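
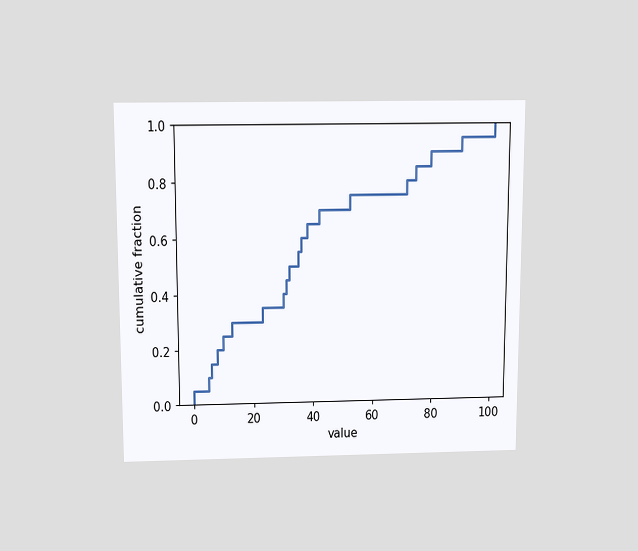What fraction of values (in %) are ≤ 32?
The chart is viewed slightly from above. At x=32 the ECDF step is at 50%.

50%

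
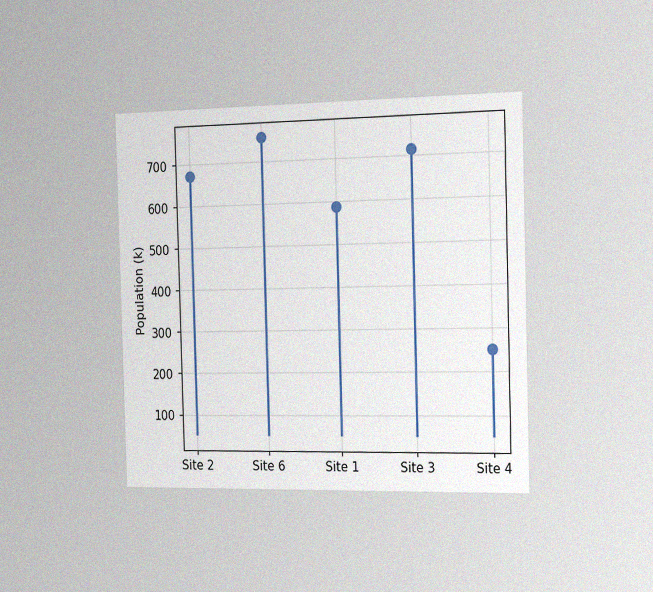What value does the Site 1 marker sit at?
The chart is viewed slightly from the right, with some photo noise. The Site 1 marker sits at 588k.

588k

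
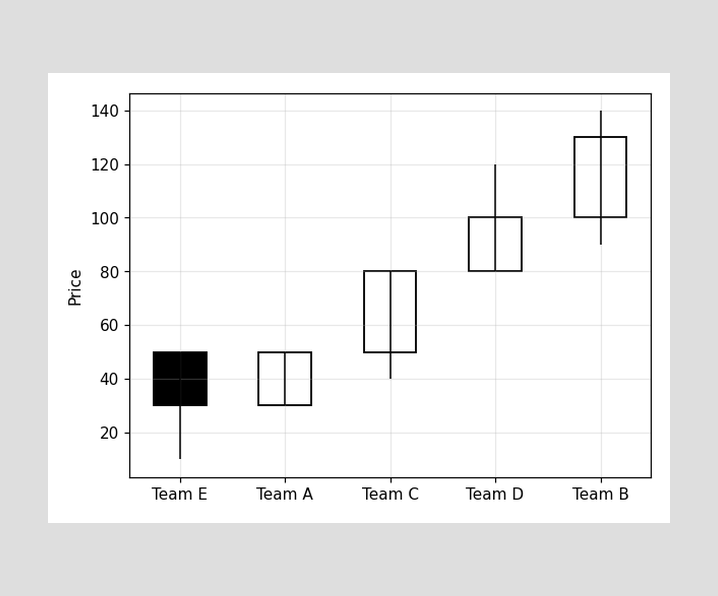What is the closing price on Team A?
The Team A candle closes at 50.

50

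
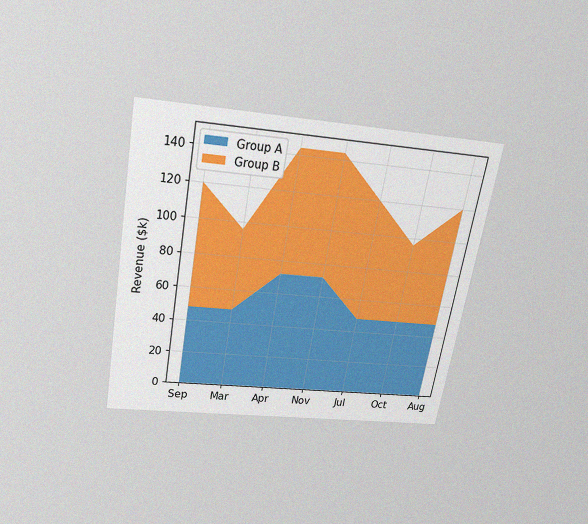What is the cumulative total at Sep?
$120k

The chart is tilted about 10° clockwise and viewed slightly from above, with some photo noise. The stacked total at Sep reaches $120k.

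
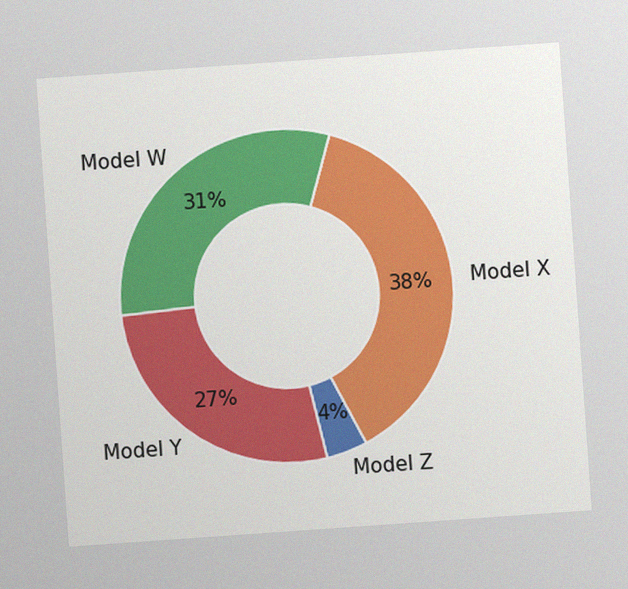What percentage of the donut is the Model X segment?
The chart is tilted about 4° counter-clockwise, with some photo noise. The Model X segment takes up 38% of the ring.

38%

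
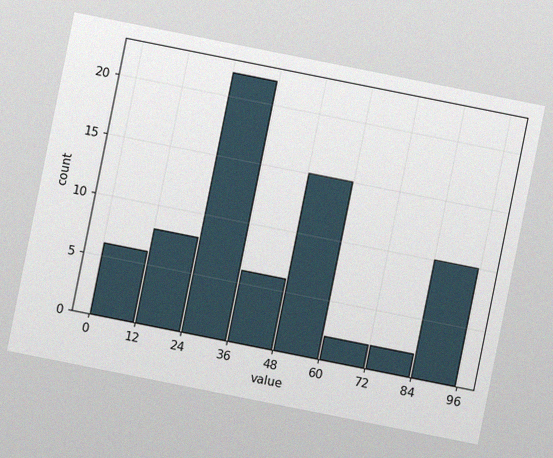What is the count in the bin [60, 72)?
The chart is tilted about 11° clockwise, with some photo noise. The [60, 72) bin has height 2.

2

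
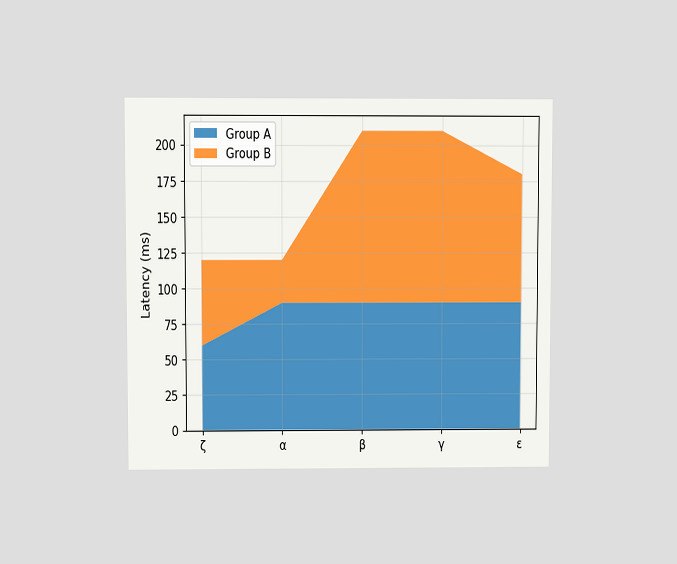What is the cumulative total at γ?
The chart is viewed at a slight angle. The stacked total at γ reaches 210ms.

210ms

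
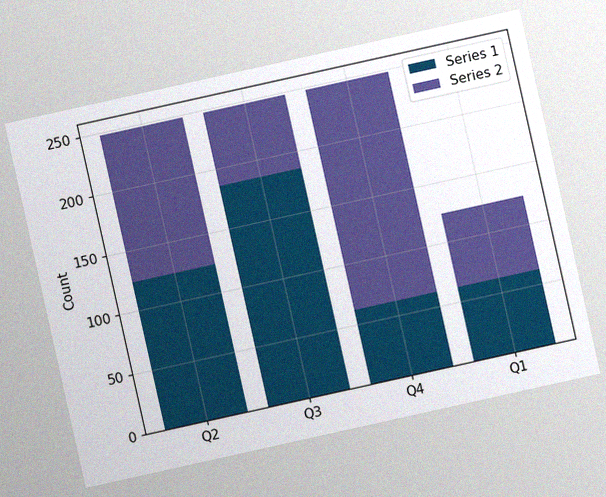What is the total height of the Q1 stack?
124

The chart is tilted about 13° counter-clockwise, with some photo noise. The Q1 stack's top reaches 124 on the y-axis.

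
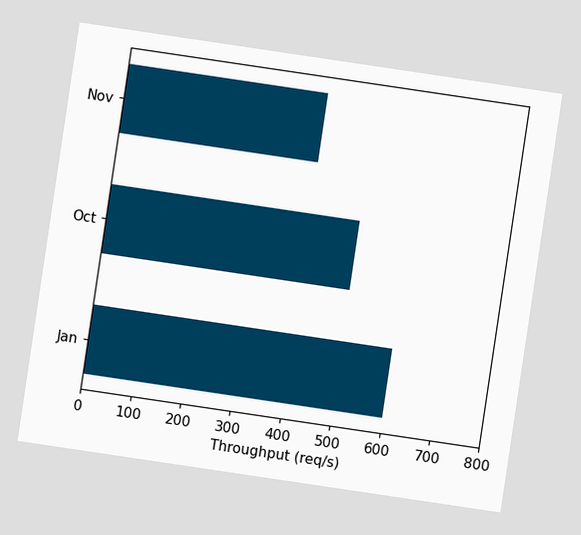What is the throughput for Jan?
The chart is tilted about 8° clockwise. Reading along the chart's x-axis, the Jan bar reaches 600req/s.

600req/s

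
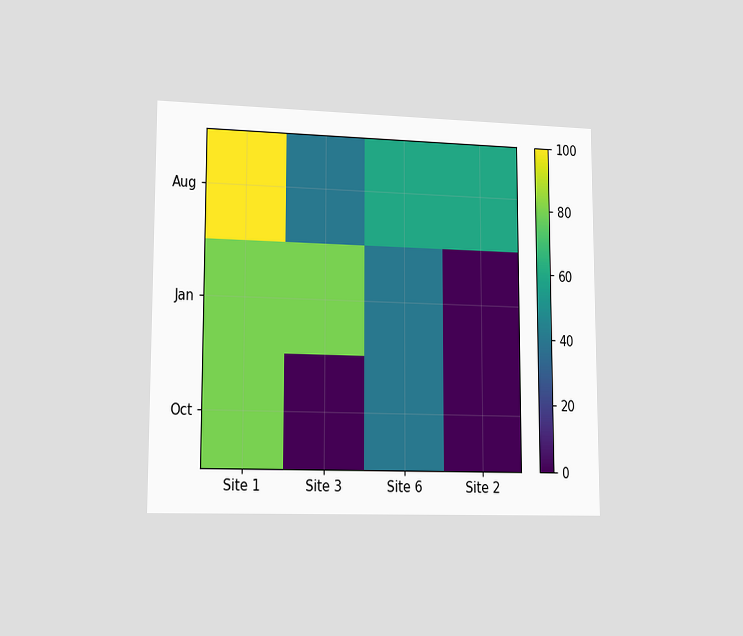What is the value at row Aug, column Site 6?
60

The chart is viewed slightly from the left. Matching cell (Aug, Site 6) against the colorbar gives 60.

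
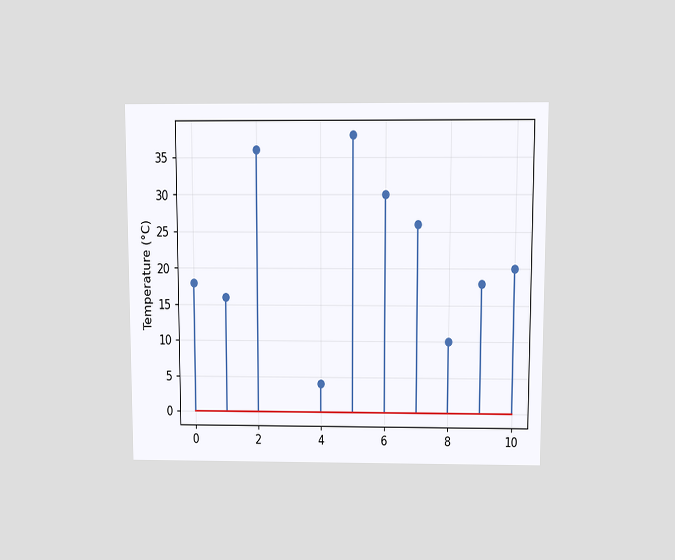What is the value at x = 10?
20°C

The chart is viewed slightly from above. The stem at x=10 reaches 20°C.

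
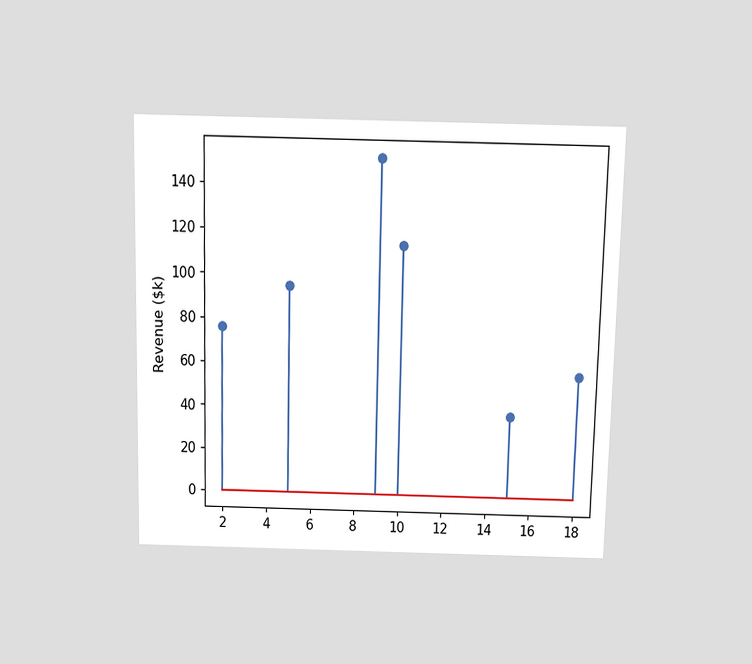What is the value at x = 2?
The chart is viewed slightly from above. The stem at x=2 reaches $76k.

$76k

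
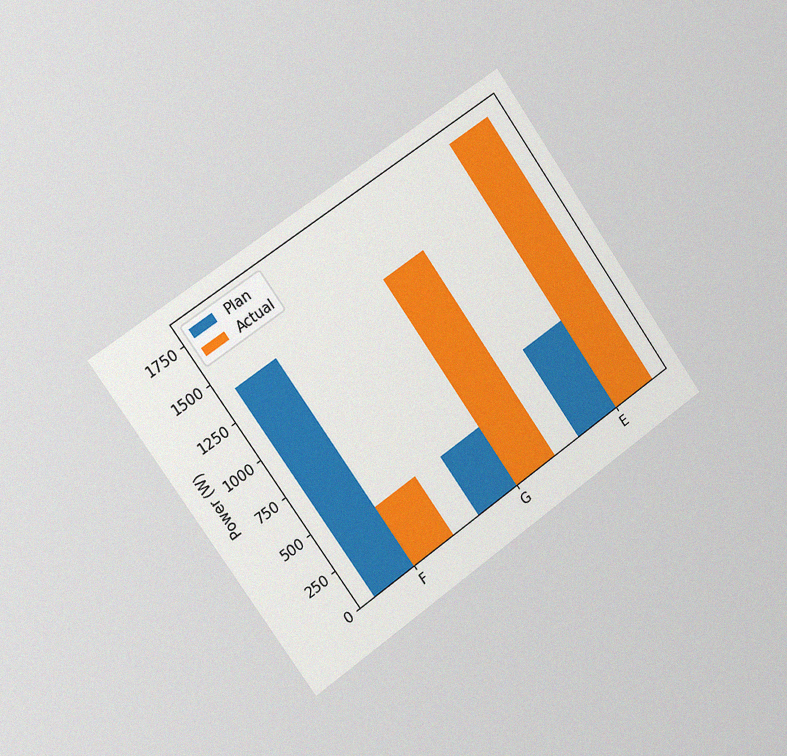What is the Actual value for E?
1800W

The chart is tilted about 35° counter-clockwise and viewed slightly from the left, with some photo noise. The Actual bar at E reaches 1800W on the y-axis.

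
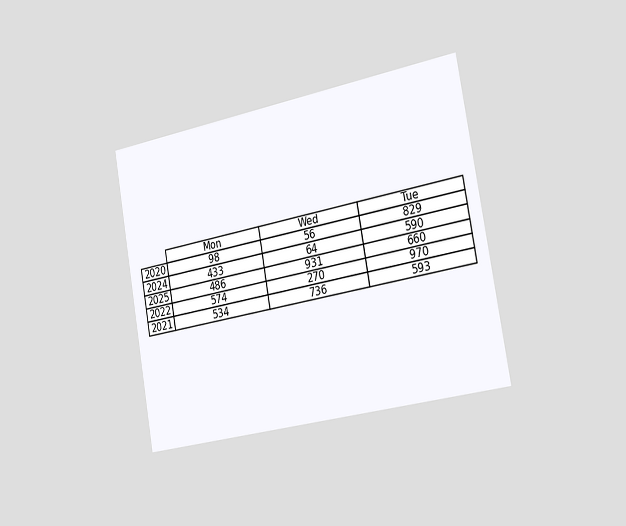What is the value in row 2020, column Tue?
829

The chart is tilted about 10° counter-clockwise and viewed slightly from the right. The (2020, Tue) cell reads 829.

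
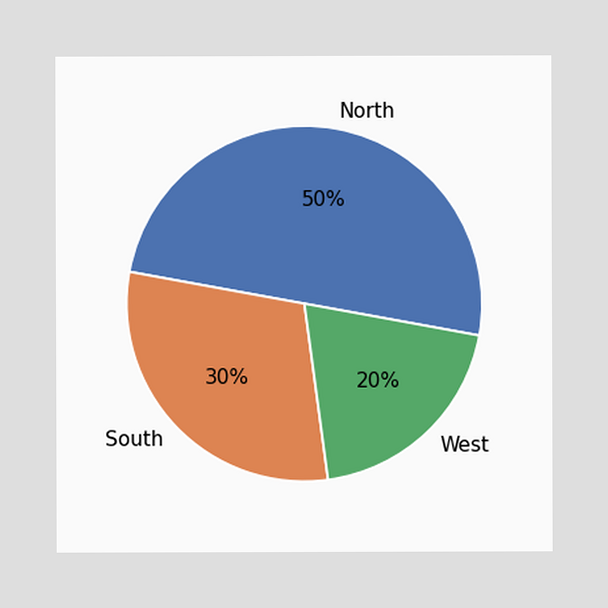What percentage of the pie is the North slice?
50%

The North slice takes up 50% of the pie.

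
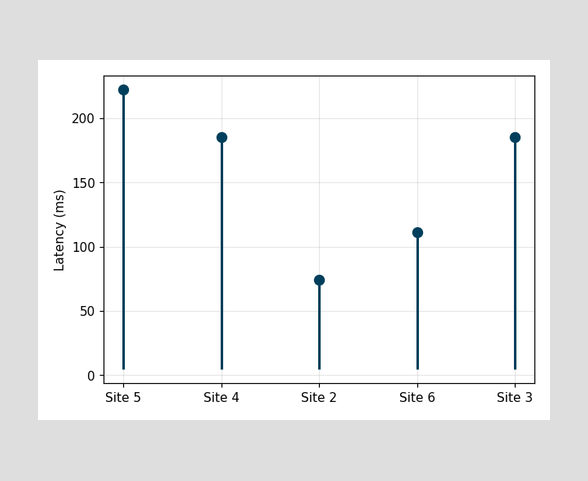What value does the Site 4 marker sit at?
The Site 4 marker sits at 185ms.

185ms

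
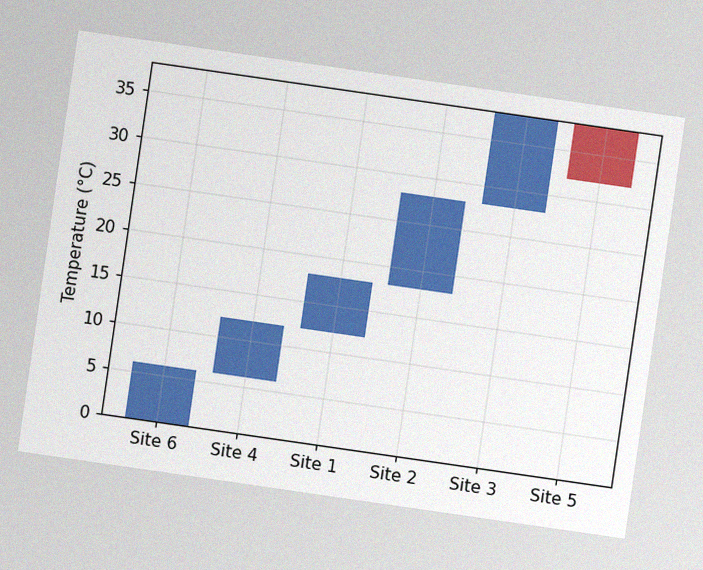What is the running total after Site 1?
The chart is tilted about 8° clockwise, with some photo noise. After Site 1 the running total reaches 18°C.

18°C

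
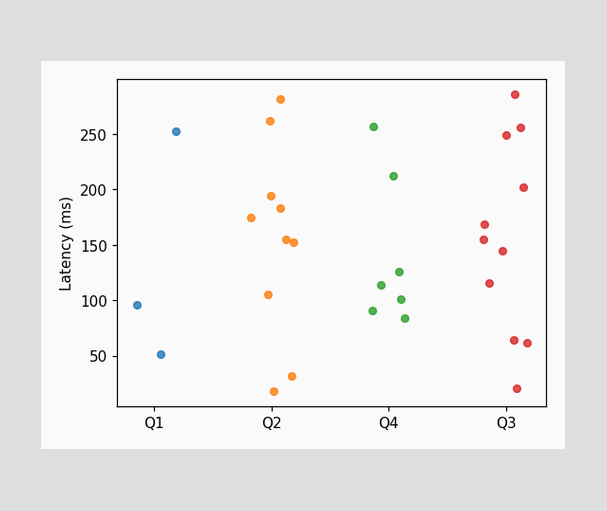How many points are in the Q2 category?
Counting the markers in the Q2 column gives 10.

10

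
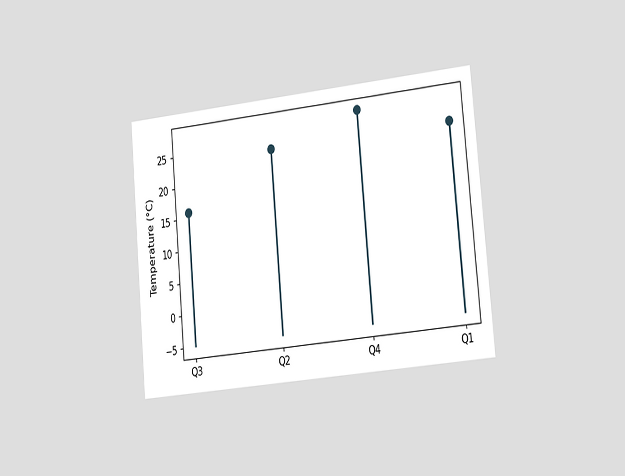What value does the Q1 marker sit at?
The chart is tilted about 5° counter-clockwise and viewed slightly from the right. The Q1 marker sits at 24°C.

24°C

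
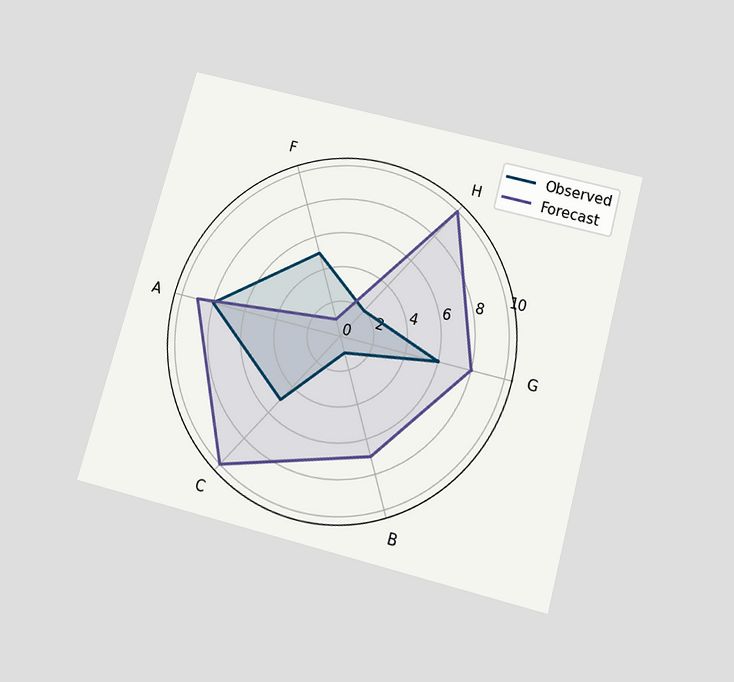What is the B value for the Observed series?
1

The chart is tilted about 15° clockwise and viewed slightly from below. On the B axis, Observed reaches 1.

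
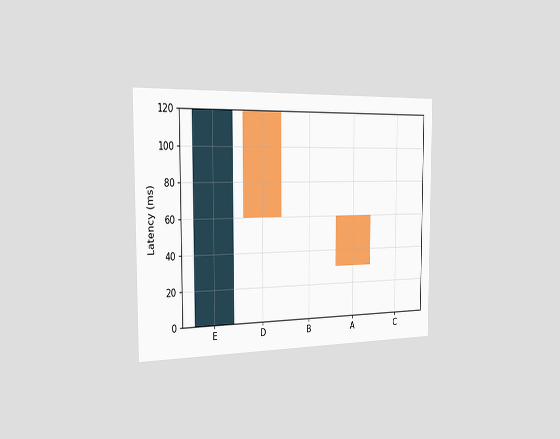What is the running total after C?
The chart is viewed slightly from the left. After C the running total reaches 30ms.

30ms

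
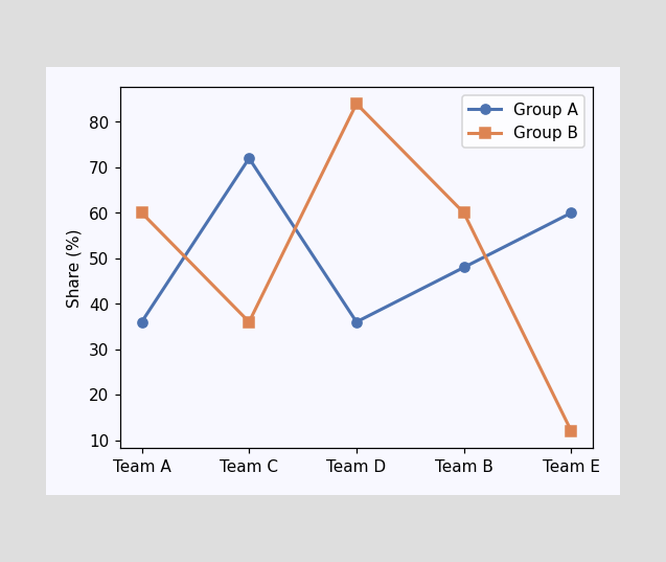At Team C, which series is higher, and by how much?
Group A, by 36%

At Team C, Group A sits above the other line by 36%.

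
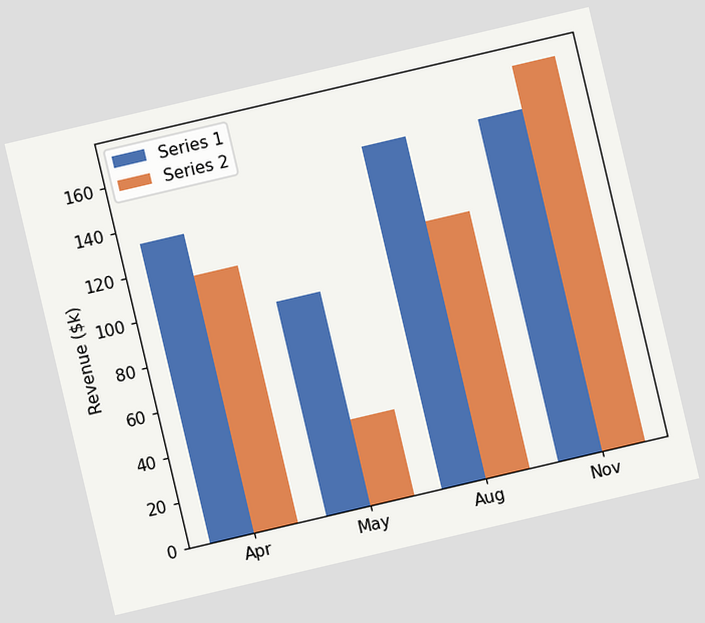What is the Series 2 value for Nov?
The chart is tilted about 13° counter-clockwise. The Series 2 bar at Nov reaches $171k on the y-axis.

$171k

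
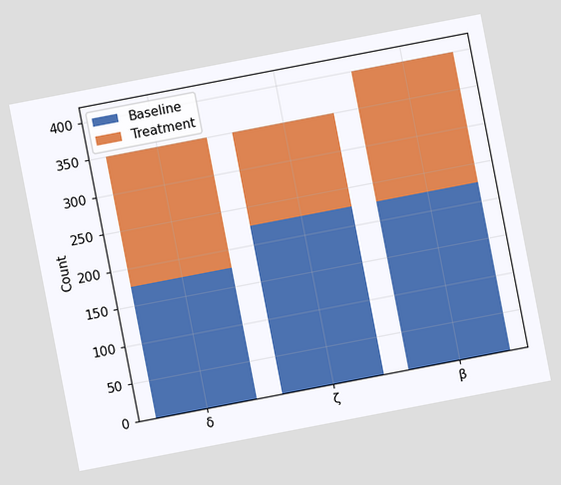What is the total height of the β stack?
The chart is tilted about 11° counter-clockwise. The β stack's top reaches 400 on the y-axis.

400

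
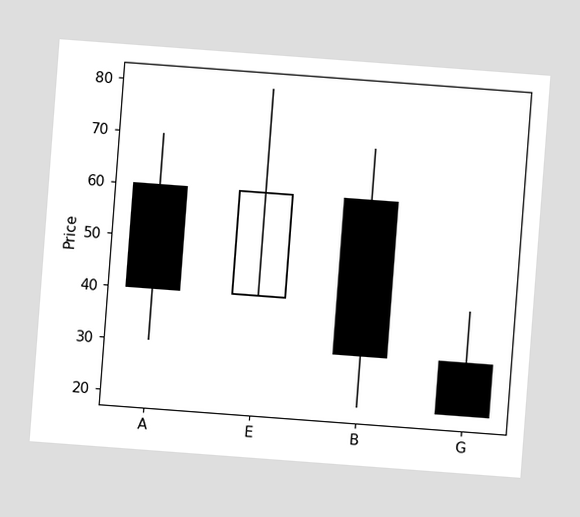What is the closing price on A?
40

The chart is tilted about 4° clockwise. The A candle closes at 40.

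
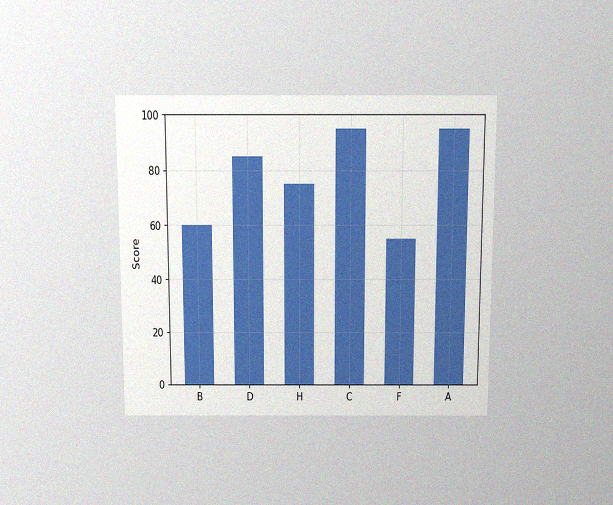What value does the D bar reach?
The chart is viewed slightly from above, with some photo noise. Reading along the chart's y-axis, the D bar reaches 85.

85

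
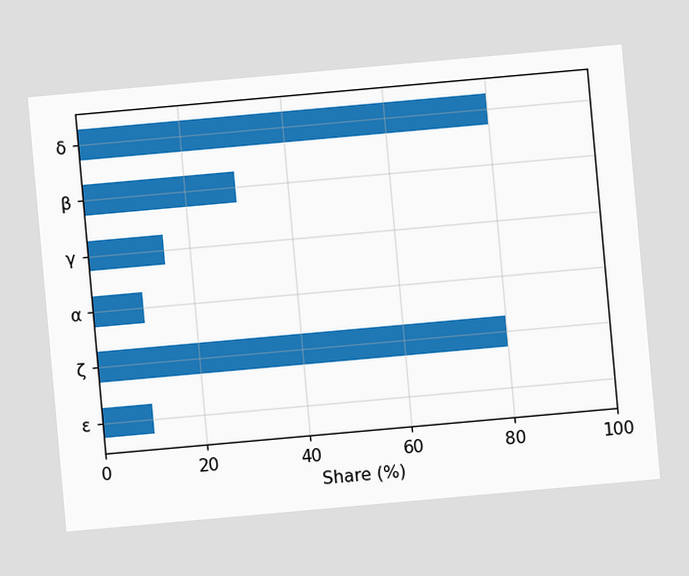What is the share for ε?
The chart is tilted about 5° counter-clockwise. Reading along the chart's x-axis, the ε bar reaches 10%.

10%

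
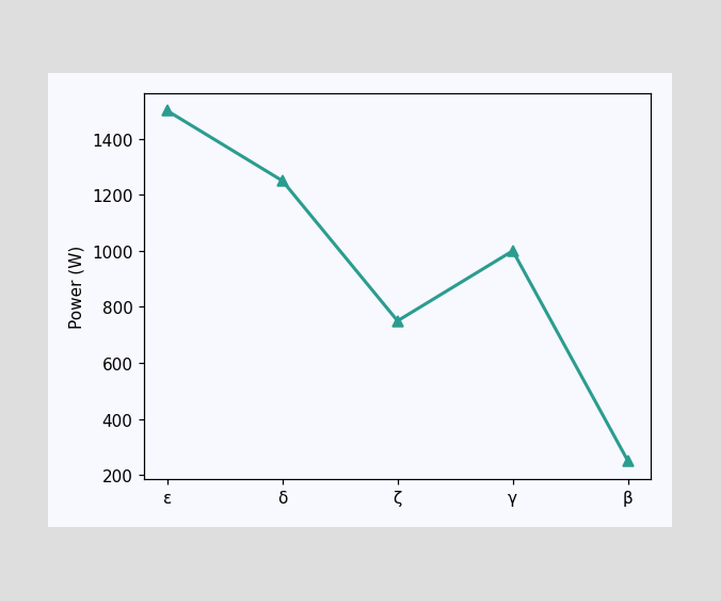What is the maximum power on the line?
1500W

The highest point is at ε, and reading across to the y-axis gives 1500W.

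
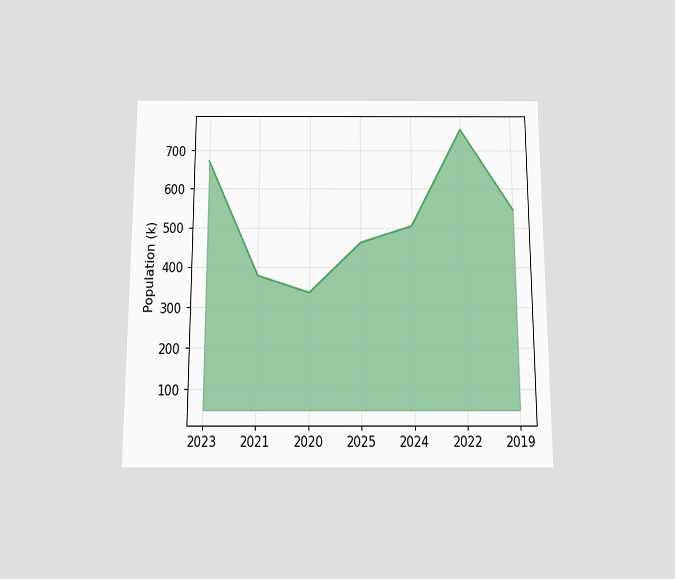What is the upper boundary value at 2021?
The chart is viewed slightly from below. At 2021 the upper boundary is at 378k.

378k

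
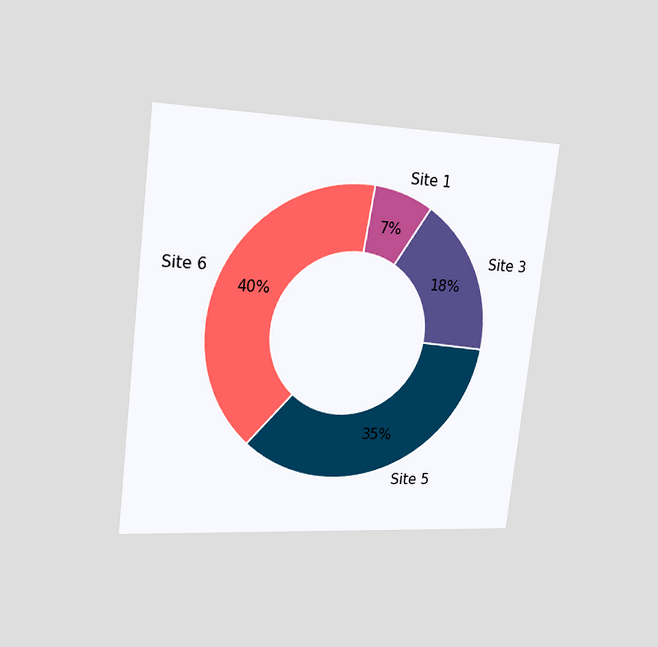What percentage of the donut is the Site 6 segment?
The chart is tilted about 7° clockwise and viewed slightly from the left. The Site 6 segment takes up 40% of the ring.

40%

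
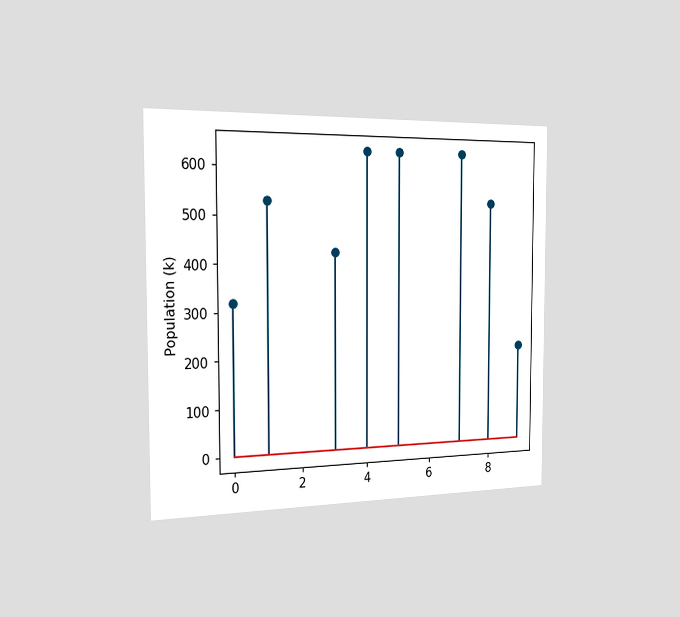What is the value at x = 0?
318k

The chart is viewed slightly from the left. The stem at x=0 reaches 318k.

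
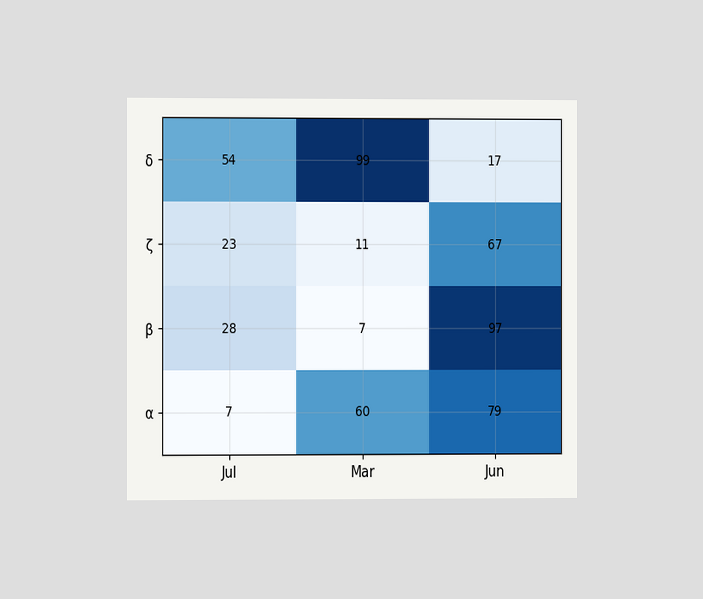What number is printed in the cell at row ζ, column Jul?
The chart is viewed slightly from the left. The (ζ, Jul) cell reads 23.

23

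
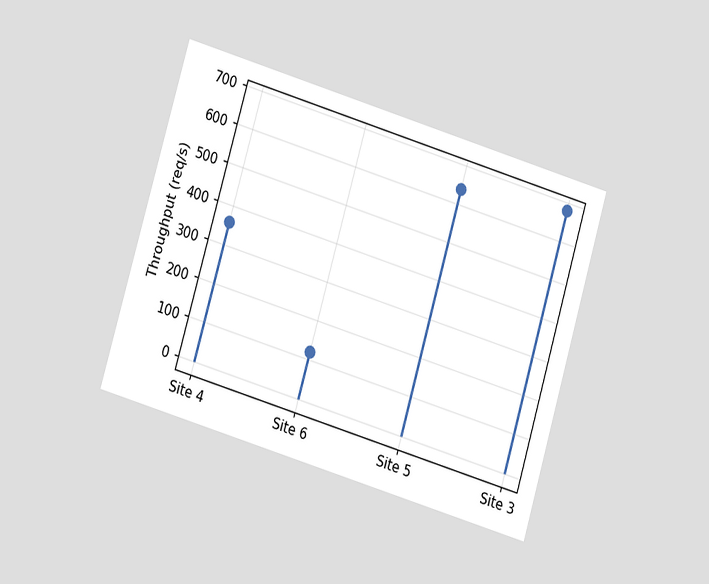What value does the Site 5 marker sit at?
The chart is tilted about 17° clockwise and viewed at a slight angle. The Site 5 marker sits at 640req/s.

640req/s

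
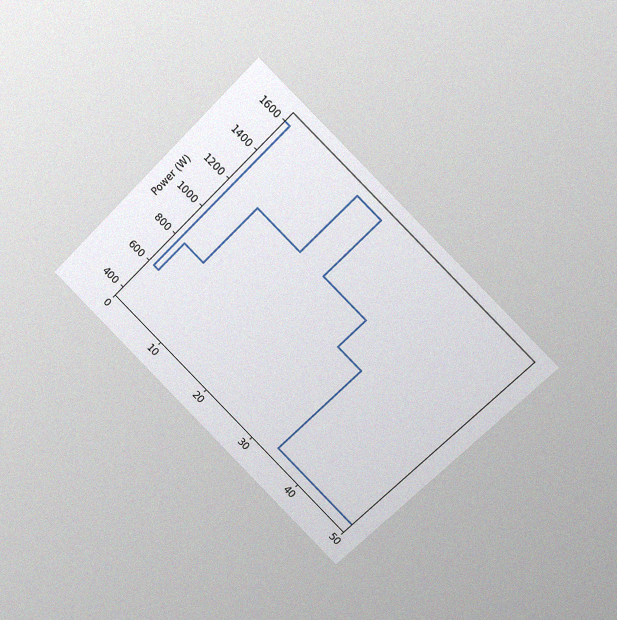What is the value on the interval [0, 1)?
The chart is tilted about 45° clockwise and viewed at a slight angle, with some photo noise. On [0, 1) the step sits at 1600W.

1600W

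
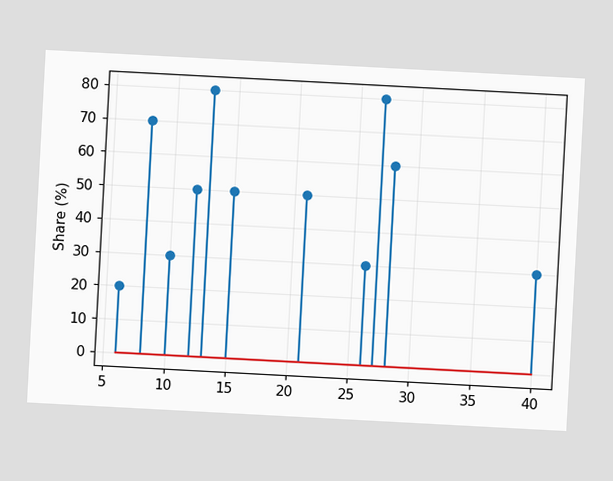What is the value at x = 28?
60%

The chart is tilted about 3° clockwise. The stem at x=28 reaches 60%.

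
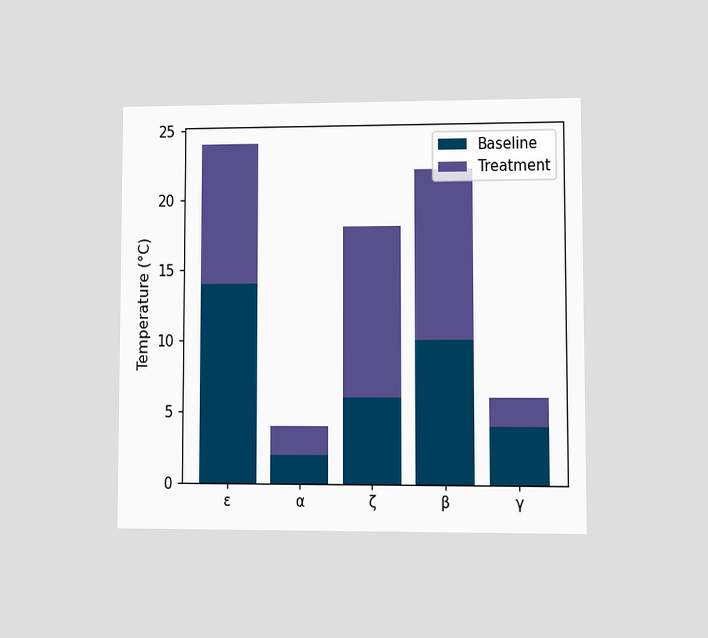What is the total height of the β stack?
22°C

The chart is viewed at a slight angle. The β stack's top reaches 22°C on the y-axis.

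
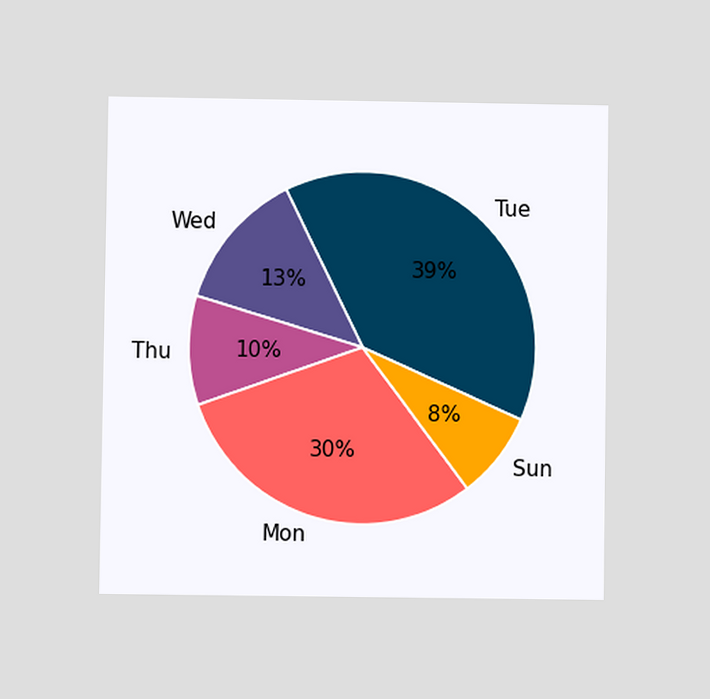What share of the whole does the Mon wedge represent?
The chart is viewed at a slight angle. The Mon slice takes up 30% of the pie.

30%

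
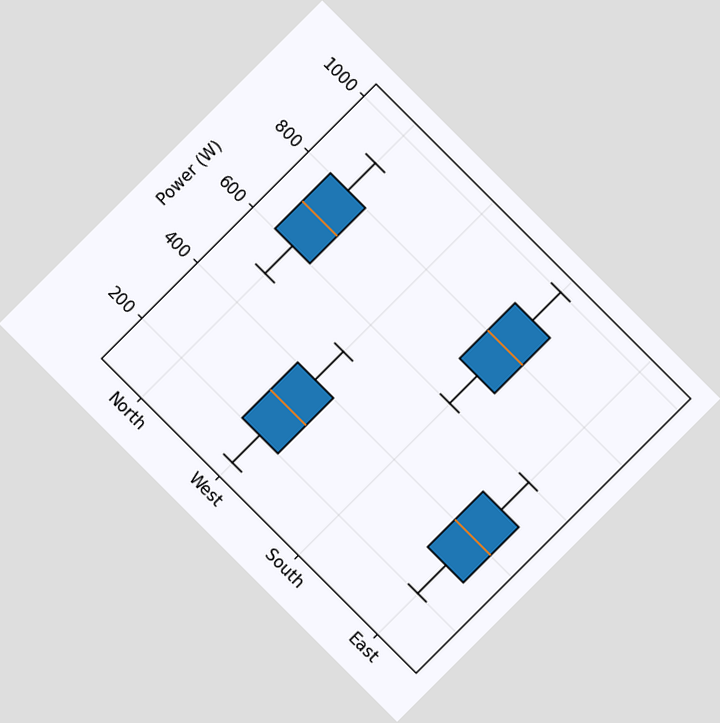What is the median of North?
The chart is tilted about 45° clockwise. The median line in the North box sits at 700W.

700W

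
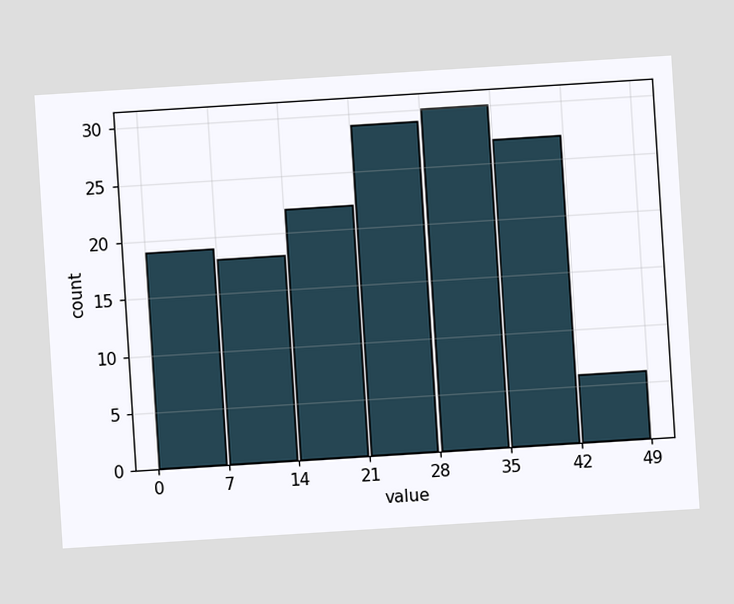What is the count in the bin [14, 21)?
22

The chart is tilted about 4° counter-clockwise. The [14, 21) bin has height 22.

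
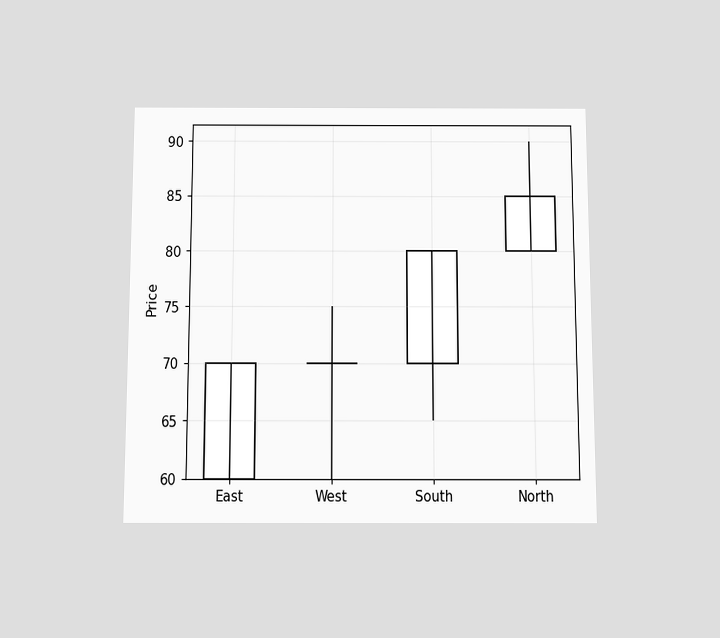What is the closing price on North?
The chart is viewed slightly from below. The North candle closes at 85.

85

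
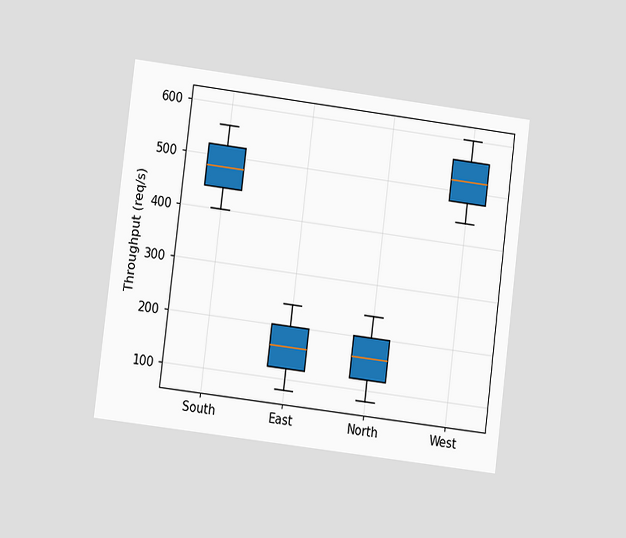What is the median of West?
520req/s

The chart is tilted about 7° clockwise and viewed at a slight angle. The median line in the West box sits at 520req/s.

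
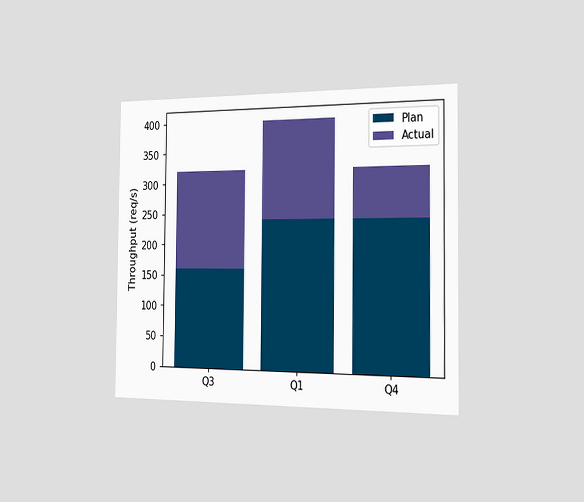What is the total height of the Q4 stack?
320req/s

The chart is viewed slightly from the right. The Q4 stack's top reaches 320req/s on the y-axis.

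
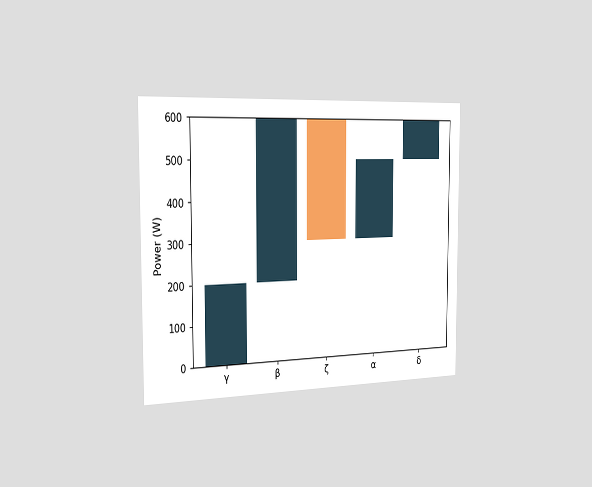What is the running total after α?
The chart is viewed slightly from the left. After α the running total reaches 500W.

500W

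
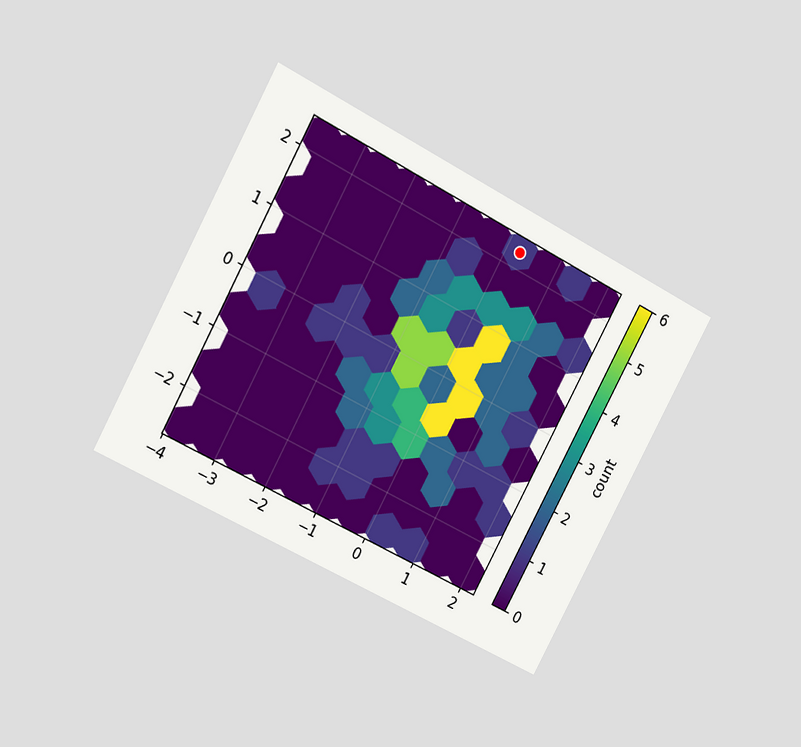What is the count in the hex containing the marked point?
The chart is tilted about 28° clockwise and viewed at a slight angle. The marked hex reads 1 on the colorbar.

1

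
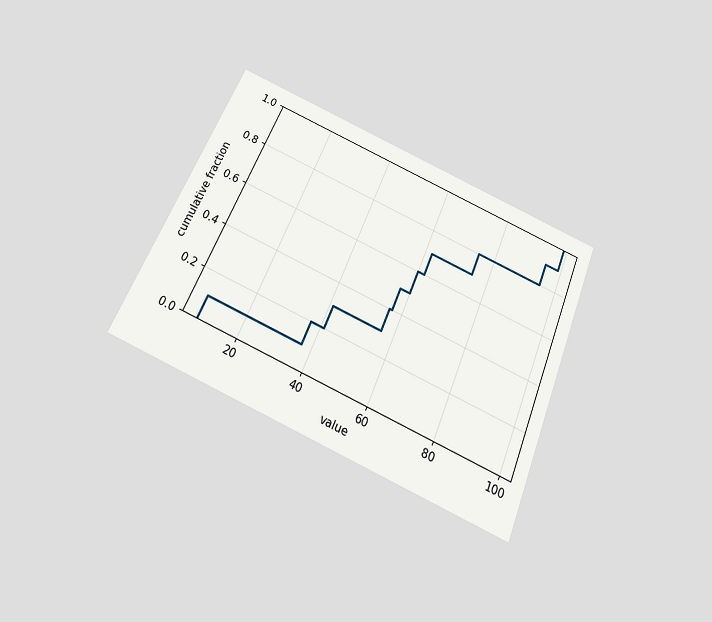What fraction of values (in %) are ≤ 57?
50%

The chart is tilted about 23° clockwise and viewed slightly from below. At x=57 the ECDF step is at 50%.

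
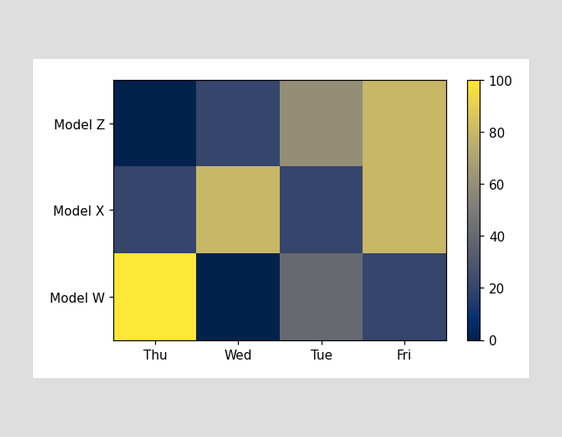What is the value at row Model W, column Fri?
20

Matching cell (Model W, Fri) against the colorbar gives 20.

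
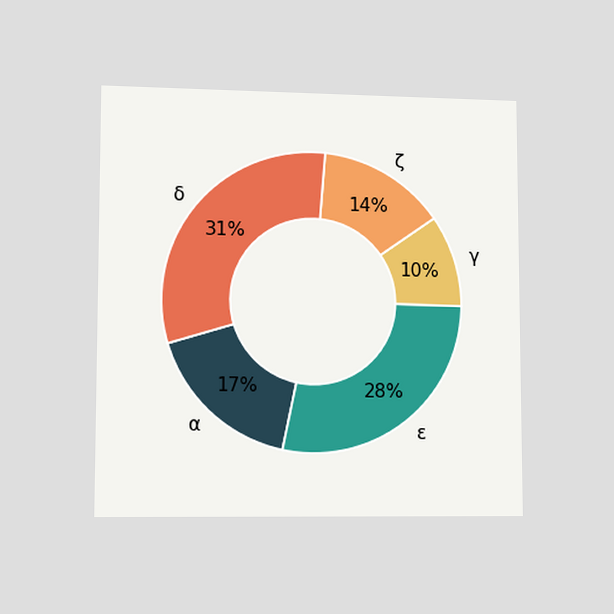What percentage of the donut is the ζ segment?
14%

The chart is viewed at a slight angle. The ζ segment takes up 14% of the ring.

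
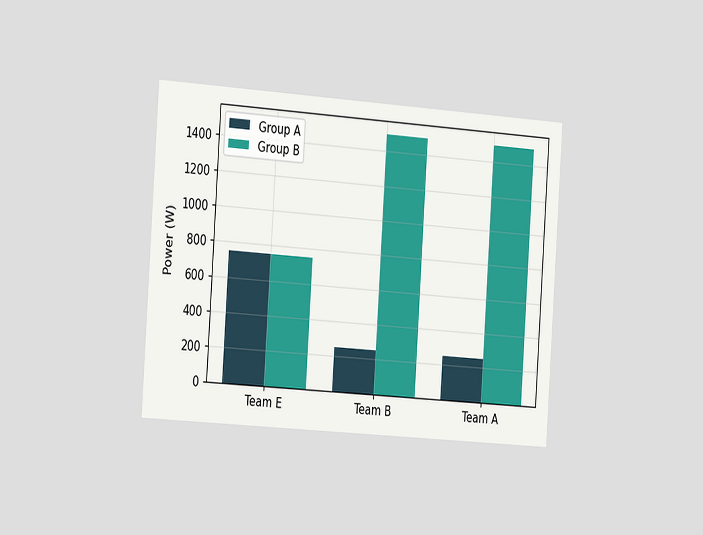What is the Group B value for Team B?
1500W

The chart is tilted about 4° clockwise and viewed slightly from the left. The Group B bar at Team B reaches 1500W on the y-axis.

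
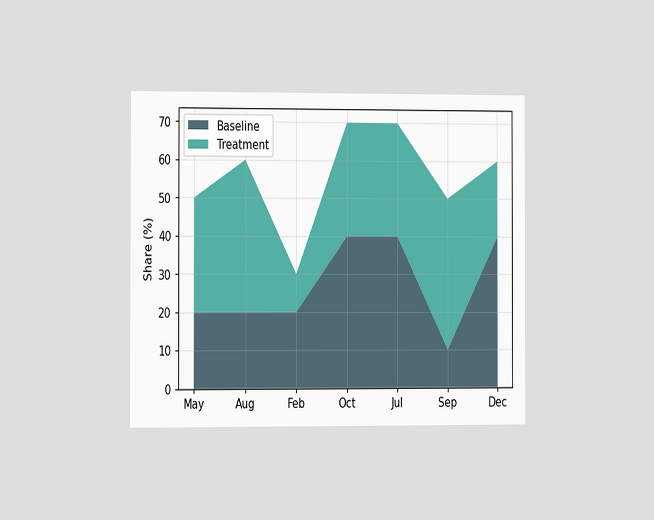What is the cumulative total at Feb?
The chart is viewed slightly from the left. The stacked total at Feb reaches 30%.

30%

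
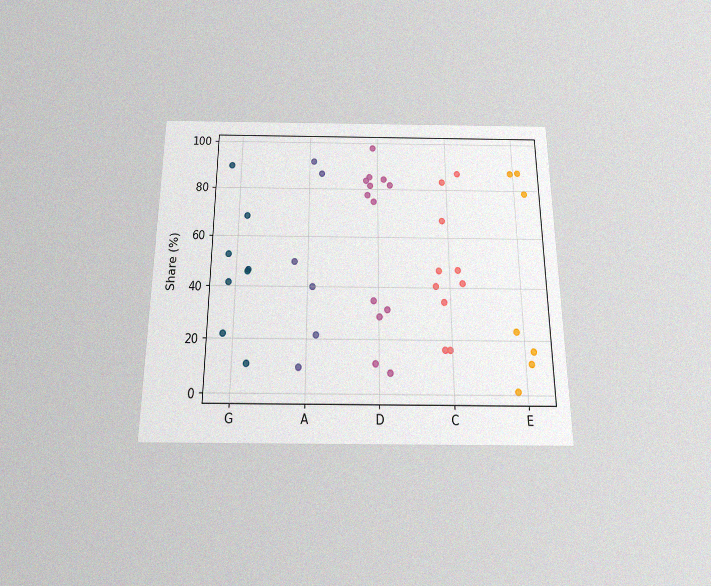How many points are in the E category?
7

The chart is viewed slightly from below, with some photo noise. Counting the markers in the E column gives 7.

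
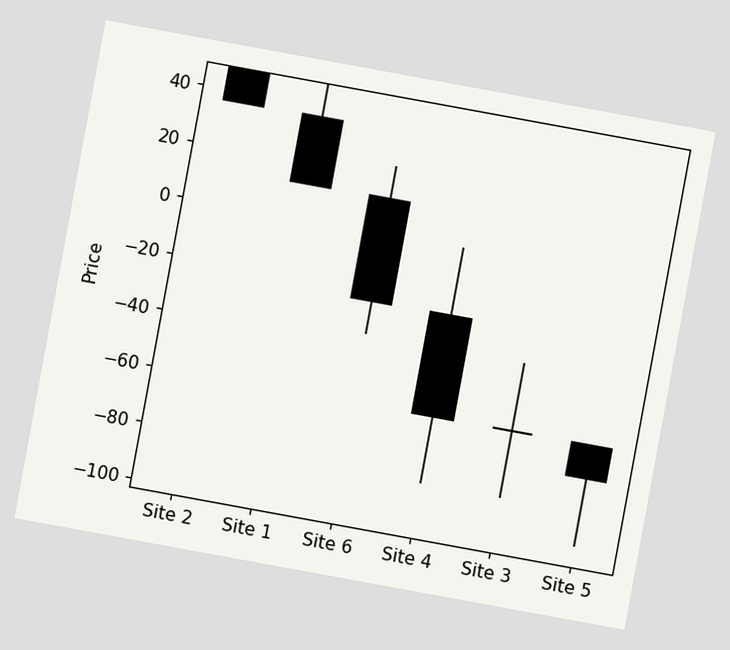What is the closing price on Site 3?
-60

The chart is tilted about 10° clockwise. The Site 3 candle closes at -60.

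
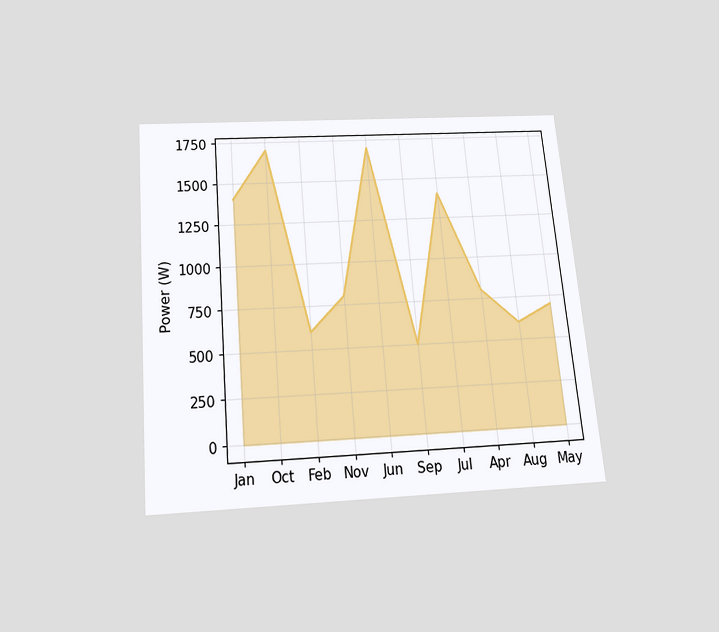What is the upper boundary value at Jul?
The chart is tilted about 5° counter-clockwise and viewed slightly from below. At Jul the upper boundary is at 1400W.

1400W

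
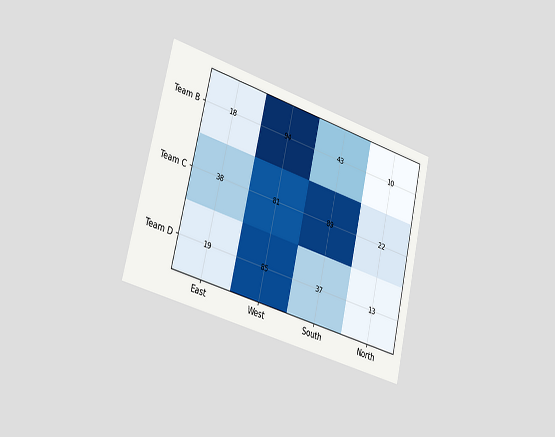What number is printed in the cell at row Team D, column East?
The chart is tilted about 13° clockwise and viewed slightly from the left. The (Team D, East) cell reads 19.

19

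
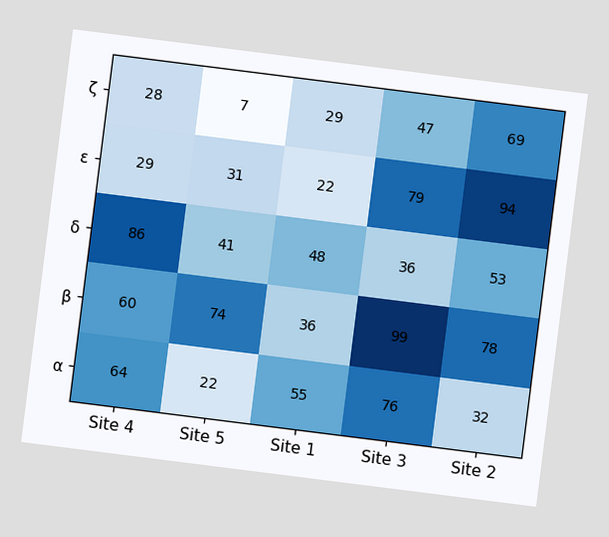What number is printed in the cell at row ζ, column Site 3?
47

The chart is tilted about 7° clockwise. The (ζ, Site 3) cell reads 47.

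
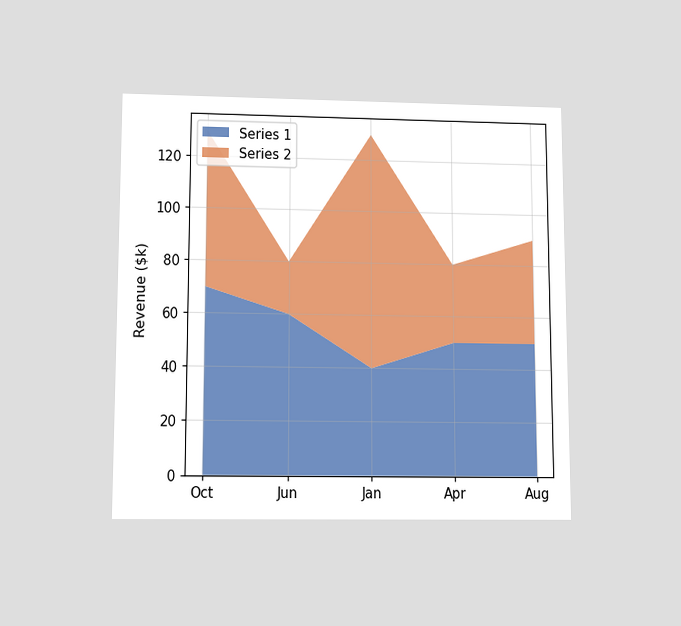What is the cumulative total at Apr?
The chart is viewed slightly from below. The stacked total at Apr reaches $80k.

$80k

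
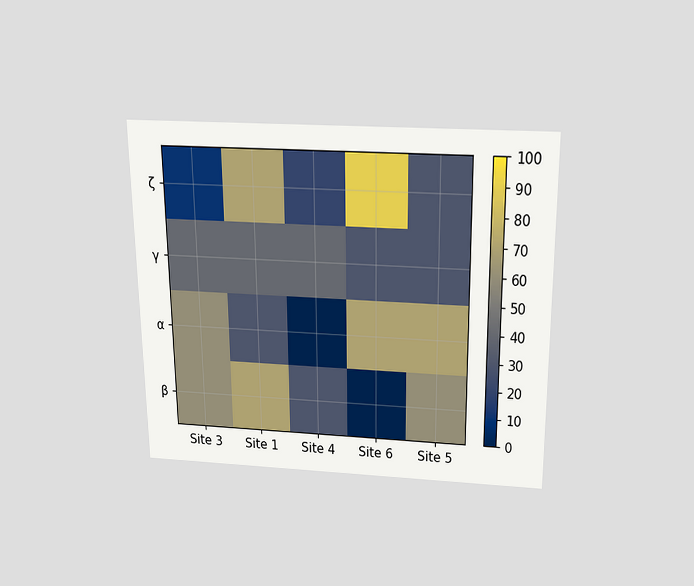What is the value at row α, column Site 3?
60

The chart is viewed slightly from above. Matching cell (α, Site 3) against the colorbar gives 60.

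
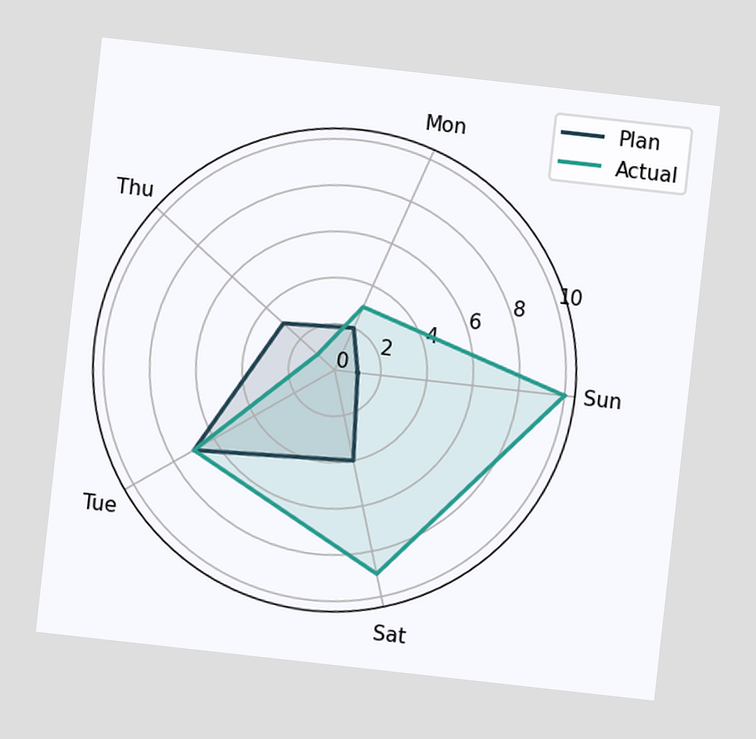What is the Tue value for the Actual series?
7

The chart is tilted about 6° clockwise. On the Tue axis, Actual reaches 7.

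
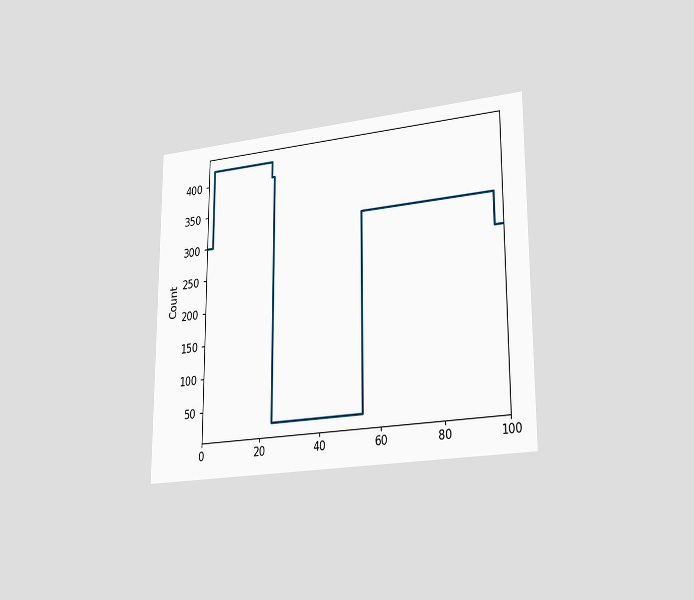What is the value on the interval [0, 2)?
The chart is viewed slightly from the right. On [0, 2) the step sits at 300.

300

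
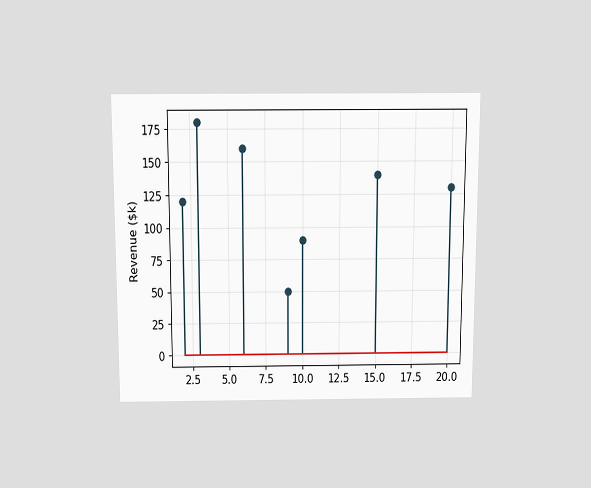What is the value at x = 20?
The chart is viewed slightly from above. The stem at x=20 reaches $130k.

$130k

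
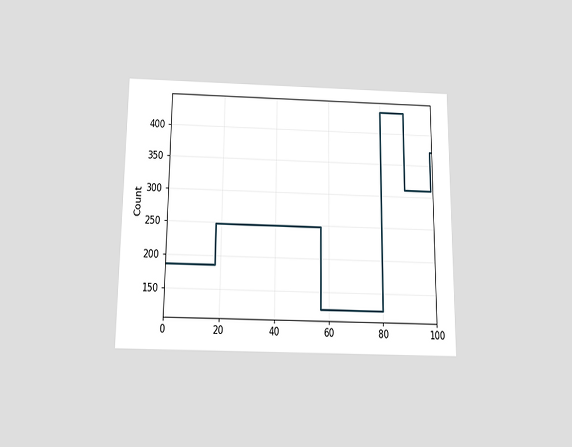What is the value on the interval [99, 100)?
The chart is viewed slightly from below. On [99, 100) the step sits at 372.

372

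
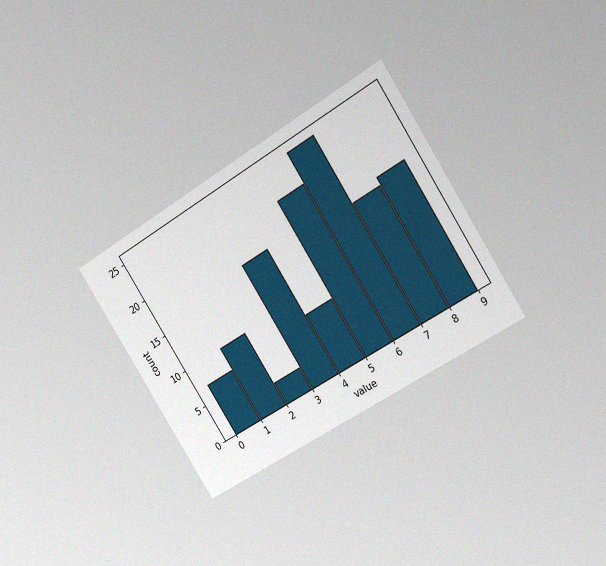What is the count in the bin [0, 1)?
7

The chart is tilted about 33° counter-clockwise and viewed slightly from the right, with some photo noise. The [0, 1) bin has height 7.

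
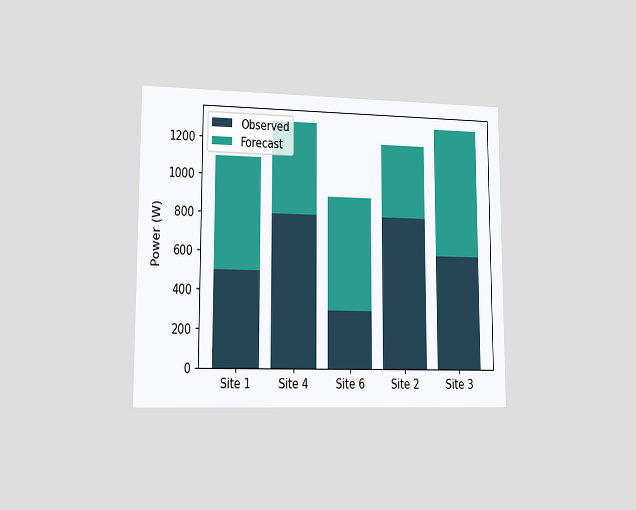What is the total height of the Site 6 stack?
The chart is viewed slightly from the left. The Site 6 stack's top reaches 900W on the y-axis.

900W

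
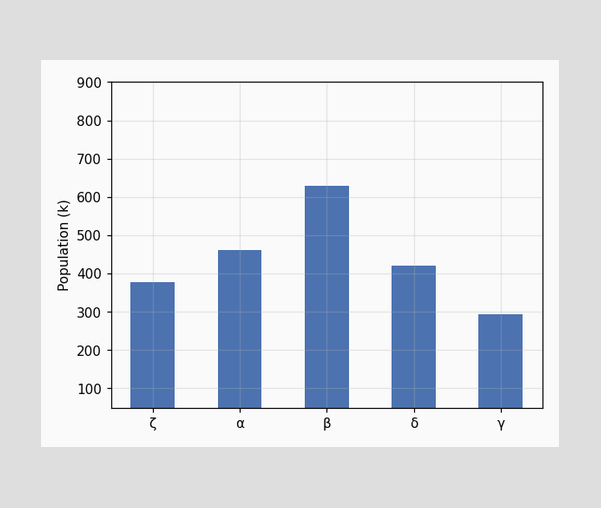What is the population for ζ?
378k

Reading along the chart's y-axis, the ζ bar reaches 378k.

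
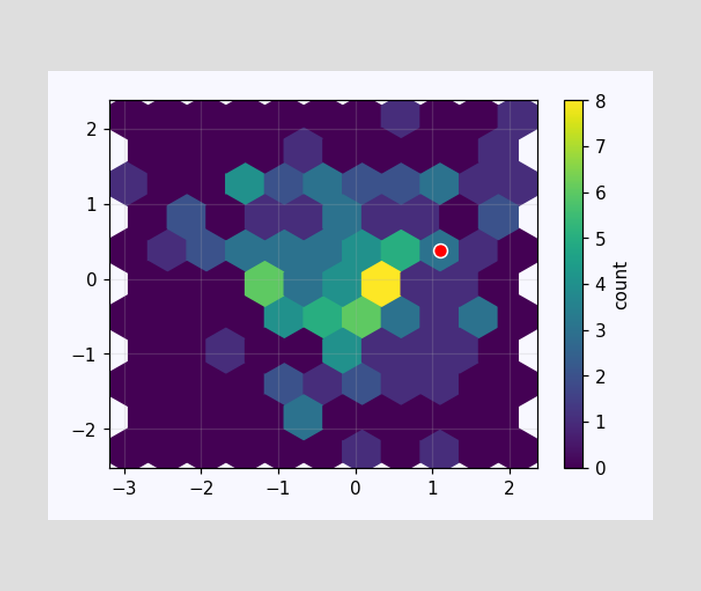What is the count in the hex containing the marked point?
3

The marked hex reads 3 on the colorbar.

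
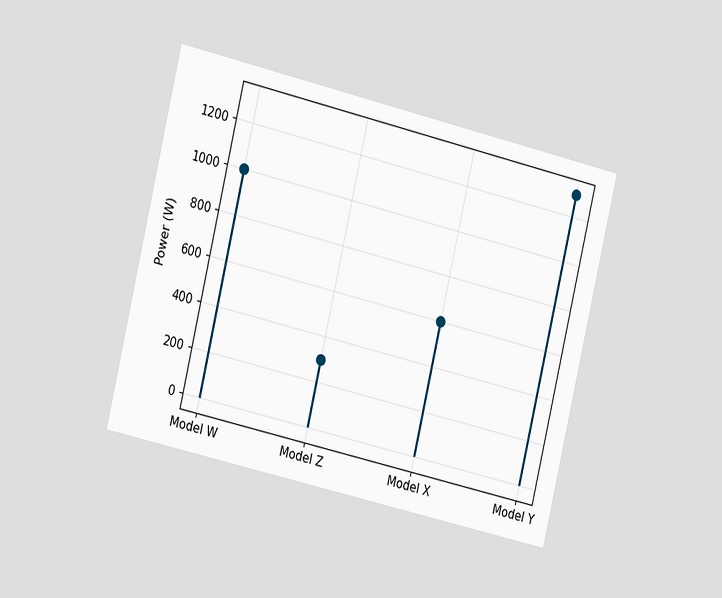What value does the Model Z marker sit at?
300W

The chart is tilted about 13° clockwise and viewed slightly from the left. The Model Z marker sits at 300W.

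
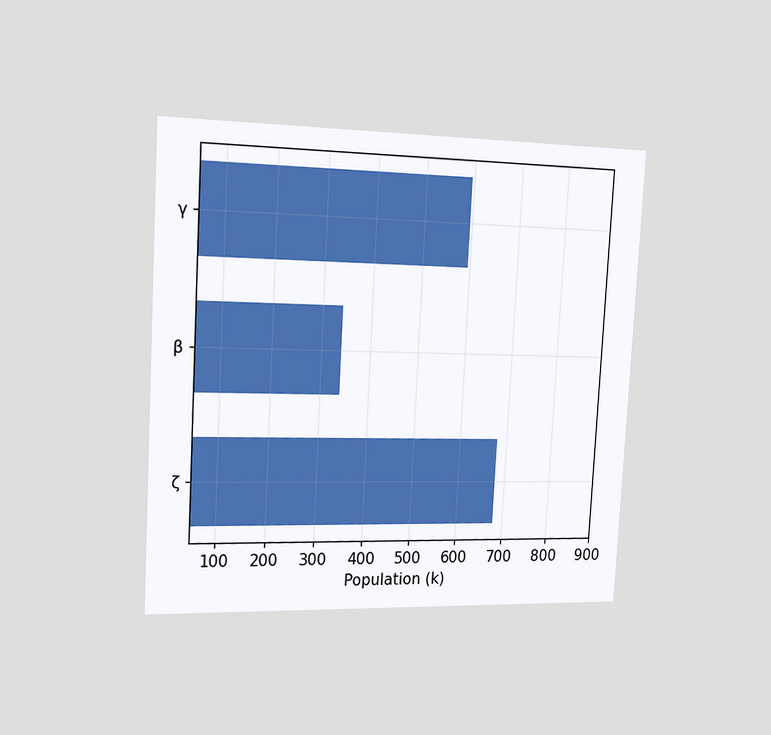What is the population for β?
340k

The chart is tilted about 3° clockwise and viewed slightly from the left. Reading along the chart's x-axis, the β bar reaches 340k.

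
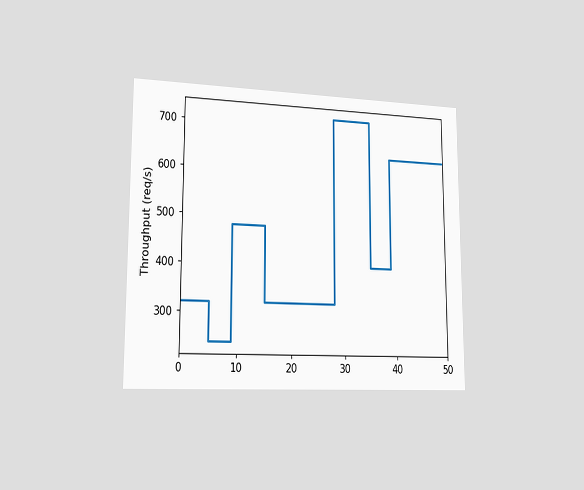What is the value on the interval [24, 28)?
320req/s

The chart is viewed slightly from the left. On [24, 28) the step sits at 320req/s.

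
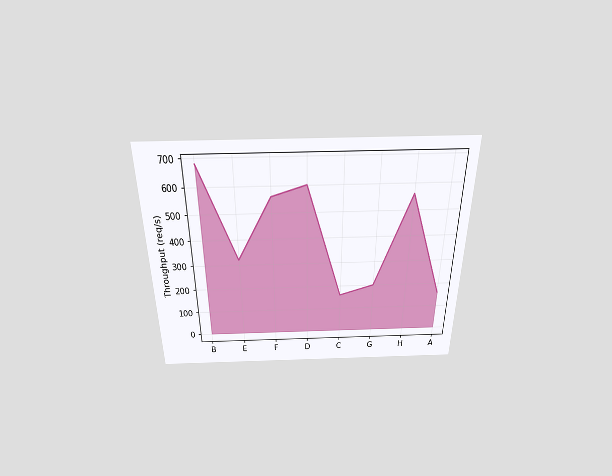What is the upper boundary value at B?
The chart is viewed slightly from above. At B the upper boundary is at 680req/s.

680req/s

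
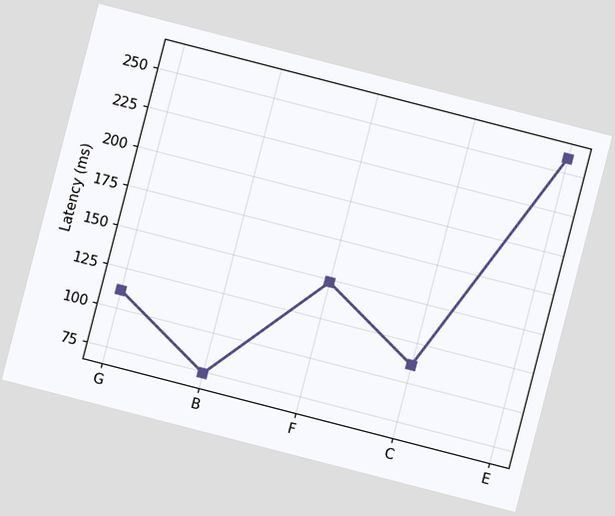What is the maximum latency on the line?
The chart is tilted about 14° clockwise. The highest point is at E, and reading across to the y-axis gives 259ms.

259ms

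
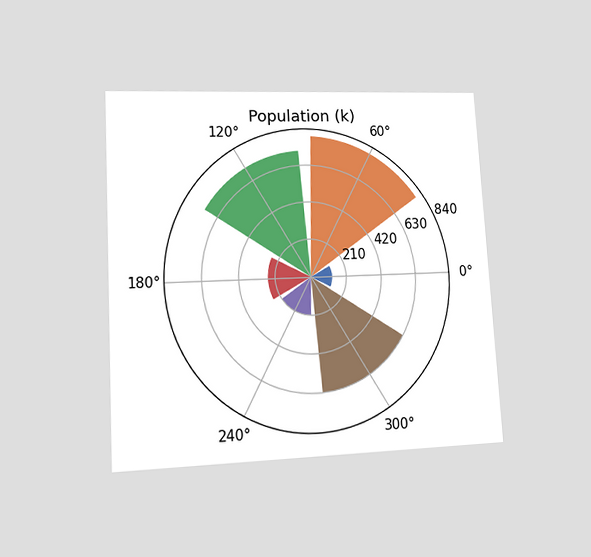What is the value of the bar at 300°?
630k

The chart is tilted about 3° counter-clockwise and viewed at a slight angle. The bar at 300° reaches 630k on the radial axis.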